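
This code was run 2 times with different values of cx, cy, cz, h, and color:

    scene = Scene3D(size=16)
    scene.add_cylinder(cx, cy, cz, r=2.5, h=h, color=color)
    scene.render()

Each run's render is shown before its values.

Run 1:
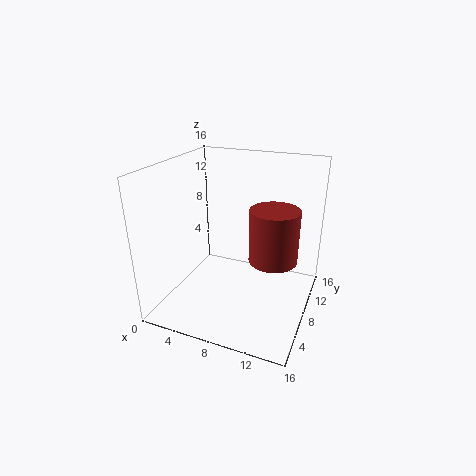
cx = 12.5, cy = 6.5, cz = 7, h = 5.5, color = 'brown'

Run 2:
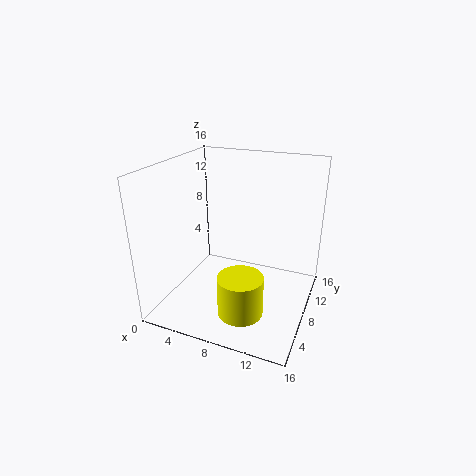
cx = 9.5, cy = 5, cz = 0.5, h = 4.5, color = 'yellow'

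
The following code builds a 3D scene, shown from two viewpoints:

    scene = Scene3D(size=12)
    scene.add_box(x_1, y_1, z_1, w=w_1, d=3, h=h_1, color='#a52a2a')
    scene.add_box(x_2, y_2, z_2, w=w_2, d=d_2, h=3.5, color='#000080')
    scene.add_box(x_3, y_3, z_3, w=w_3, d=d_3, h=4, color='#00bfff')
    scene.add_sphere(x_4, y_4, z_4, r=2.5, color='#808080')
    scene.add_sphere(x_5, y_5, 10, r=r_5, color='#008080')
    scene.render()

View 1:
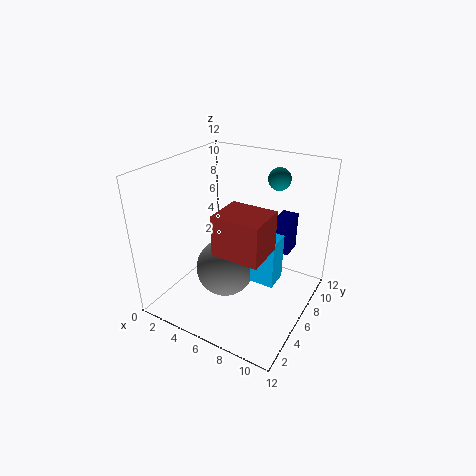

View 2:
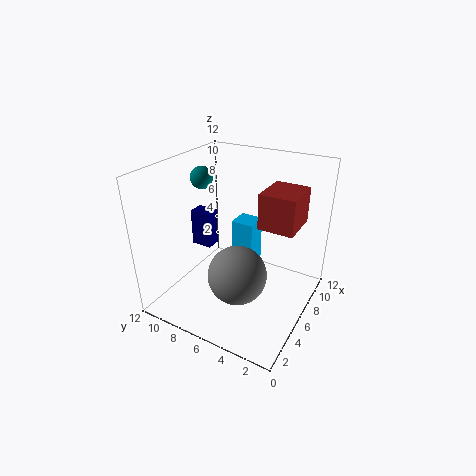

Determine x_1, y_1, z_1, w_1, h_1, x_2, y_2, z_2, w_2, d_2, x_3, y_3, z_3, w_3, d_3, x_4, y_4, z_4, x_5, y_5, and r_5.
x_1 = 6.5, y_1 = 1.5, z_1 = 7, w_1 = 3.5, h_1 = 3, x_2 = 7.5, y_2 = 10, z_2 = 3, w_2 = 1.5, d_2 = 2, x_3 = 7.5, y_3 = 5.5, z_3 = 2.5, w_3 = 2, d_3 = 2, x_4 = 5, y_4 = 5.5, z_4 = 3, x_5 = 7.5, y_5 = 10.5, r_5 = 1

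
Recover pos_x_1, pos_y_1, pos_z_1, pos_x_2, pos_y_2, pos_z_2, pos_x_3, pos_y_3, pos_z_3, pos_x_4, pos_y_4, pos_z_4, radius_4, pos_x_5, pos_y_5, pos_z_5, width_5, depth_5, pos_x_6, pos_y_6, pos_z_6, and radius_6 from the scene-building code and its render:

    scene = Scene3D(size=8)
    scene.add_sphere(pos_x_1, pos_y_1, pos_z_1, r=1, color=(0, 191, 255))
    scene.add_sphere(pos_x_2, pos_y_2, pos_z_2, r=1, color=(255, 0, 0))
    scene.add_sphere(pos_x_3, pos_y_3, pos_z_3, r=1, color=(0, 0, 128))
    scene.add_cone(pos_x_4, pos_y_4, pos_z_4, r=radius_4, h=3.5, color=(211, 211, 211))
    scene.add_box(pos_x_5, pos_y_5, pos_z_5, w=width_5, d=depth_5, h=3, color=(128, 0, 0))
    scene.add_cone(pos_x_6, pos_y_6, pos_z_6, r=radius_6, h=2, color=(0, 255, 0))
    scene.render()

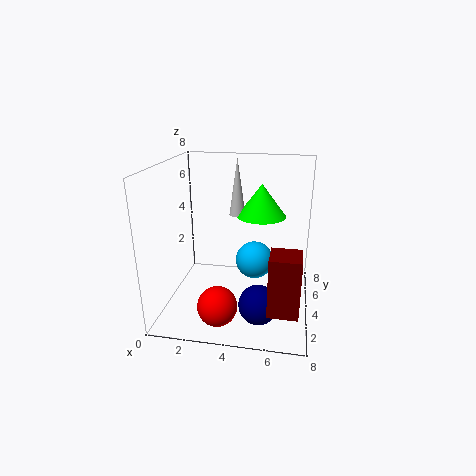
pos_x_1 = 5
pos_y_1 = 3.5
pos_z_1 = 3
pos_x_2 = 3.5
pos_y_2 = 1
pos_z_2 = 1.5
pos_x_3 = 5.5
pos_y_3 = 1.5
pos_z_3 = 1.5
pos_x_4 = 3.5
pos_y_4 = 6.5
pos_z_4 = 4.5
radius_4 = 0.5
pos_x_5 = 6
pos_y_5 = 0.5
pos_z_5 = 1.5
width_5 = 1.5
depth_5 = 1.5
pos_x_6 = 5
pos_y_6 = 6.5
pos_z_6 = 4.5
radius_6 = 1.5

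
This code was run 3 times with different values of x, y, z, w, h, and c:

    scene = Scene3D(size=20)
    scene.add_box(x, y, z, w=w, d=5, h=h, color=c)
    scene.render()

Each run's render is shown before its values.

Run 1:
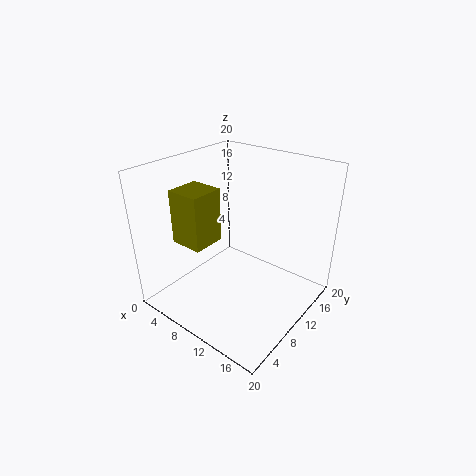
x = 1, y = 6, z = 8, w = 5, h = 8, c = 'olive'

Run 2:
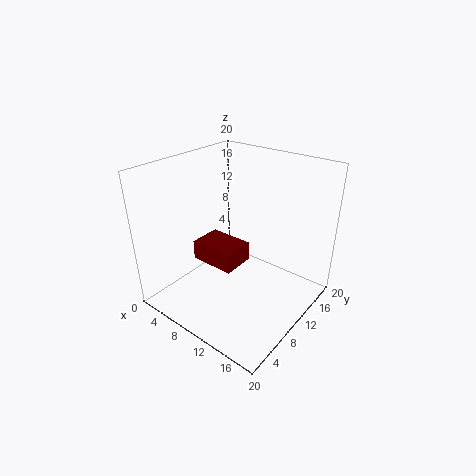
x = 2, y = 9, z = 4, w = 7, h = 3, c = 'maroon'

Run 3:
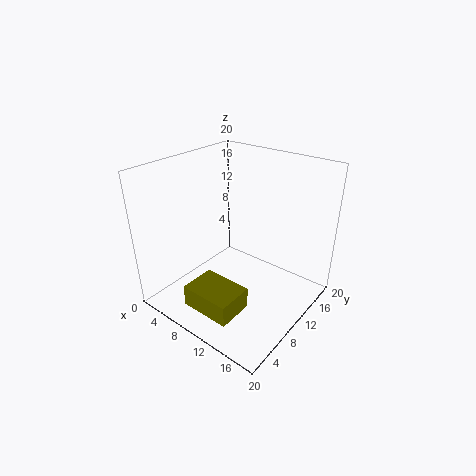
x = 7, y = 2, z = 2, w = 7, h = 3, c = 'olive'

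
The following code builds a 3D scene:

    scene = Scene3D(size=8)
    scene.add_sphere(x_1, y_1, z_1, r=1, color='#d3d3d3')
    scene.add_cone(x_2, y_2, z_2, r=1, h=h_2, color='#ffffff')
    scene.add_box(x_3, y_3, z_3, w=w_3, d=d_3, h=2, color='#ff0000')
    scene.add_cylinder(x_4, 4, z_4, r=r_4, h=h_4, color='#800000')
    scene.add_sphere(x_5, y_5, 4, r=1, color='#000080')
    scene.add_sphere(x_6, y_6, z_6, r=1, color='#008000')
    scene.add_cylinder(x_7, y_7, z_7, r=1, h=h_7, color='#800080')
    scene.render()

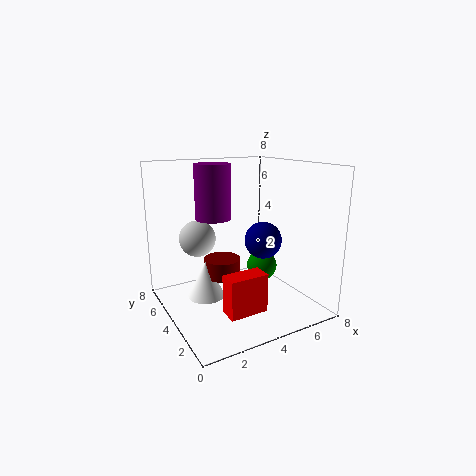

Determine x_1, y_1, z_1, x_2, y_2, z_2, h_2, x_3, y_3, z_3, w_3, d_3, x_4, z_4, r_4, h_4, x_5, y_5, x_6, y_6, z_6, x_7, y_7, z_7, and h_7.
x_1 = 2; y_1 = 5; z_1 = 4; x_2 = 2; y_2 = 4; z_2 = 1; h_2 = 2; x_3 = 2; y_3 = 1; z_3 = 1; w_3 = 2; d_3 = 1; x_4 = 3; z_4 = 2; r_4 = 1; h_4 = 1; x_5 = 5; y_5 = 3; x_6 = 7; y_6 = 6; z_6 = 1; x_7 = 3; y_7 = 5; z_7 = 5; h_7 = 3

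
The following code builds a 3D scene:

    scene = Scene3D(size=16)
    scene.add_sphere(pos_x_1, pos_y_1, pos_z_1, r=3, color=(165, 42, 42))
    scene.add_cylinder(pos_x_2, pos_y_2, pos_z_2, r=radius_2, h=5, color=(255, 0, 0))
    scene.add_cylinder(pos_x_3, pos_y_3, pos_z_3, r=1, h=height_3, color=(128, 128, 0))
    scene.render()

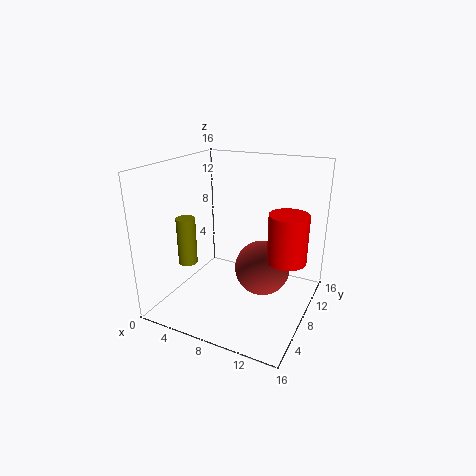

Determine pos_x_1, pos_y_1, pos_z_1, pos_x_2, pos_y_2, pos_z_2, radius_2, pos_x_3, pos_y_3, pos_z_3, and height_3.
pos_x_1 = 11, pos_y_1 = 8, pos_z_1 = 5, pos_x_2 = 14, pos_y_2 = 7, pos_z_2 = 7, radius_2 = 2, pos_x_3 = 4, pos_y_3 = 4, pos_z_3 = 6, height_3 = 5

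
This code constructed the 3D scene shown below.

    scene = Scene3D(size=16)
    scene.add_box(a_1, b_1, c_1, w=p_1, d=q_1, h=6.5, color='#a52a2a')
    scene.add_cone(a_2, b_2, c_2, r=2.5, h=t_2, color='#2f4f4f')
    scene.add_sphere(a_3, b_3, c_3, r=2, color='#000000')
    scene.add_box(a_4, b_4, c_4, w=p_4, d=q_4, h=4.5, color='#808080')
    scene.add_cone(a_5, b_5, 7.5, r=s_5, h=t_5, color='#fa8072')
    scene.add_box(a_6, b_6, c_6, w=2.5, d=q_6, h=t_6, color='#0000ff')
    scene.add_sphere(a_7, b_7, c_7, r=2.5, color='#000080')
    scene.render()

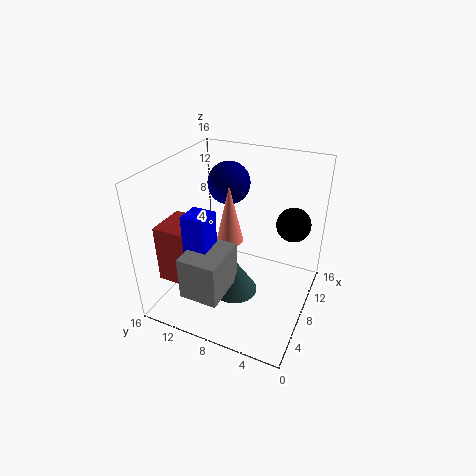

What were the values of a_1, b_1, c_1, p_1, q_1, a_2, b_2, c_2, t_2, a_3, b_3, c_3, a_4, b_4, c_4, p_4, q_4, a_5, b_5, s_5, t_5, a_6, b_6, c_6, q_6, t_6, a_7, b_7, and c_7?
a_1 = 3, b_1 = 10.5, c_1 = 3.5, p_1 = 4.5, q_1 = 5, a_2 = 6, b_2 = 7.5, c_2 = 2.5, t_2 = 4, a_3 = 12.5, b_3 = 3, c_3 = 8.5, a_4 = 0.5, b_4 = 7, c_4 = 4.5, p_4 = 5, q_4 = 4, a_5 = 8, b_5 = 9, s_5 = 1.5, t_5 = 6.5, a_6 = 2.5, b_6 = 9, c_6 = 7, q_6 = 2.5, t_6 = 5.5, a_7 = 12, b_7 = 11, c_7 = 12.5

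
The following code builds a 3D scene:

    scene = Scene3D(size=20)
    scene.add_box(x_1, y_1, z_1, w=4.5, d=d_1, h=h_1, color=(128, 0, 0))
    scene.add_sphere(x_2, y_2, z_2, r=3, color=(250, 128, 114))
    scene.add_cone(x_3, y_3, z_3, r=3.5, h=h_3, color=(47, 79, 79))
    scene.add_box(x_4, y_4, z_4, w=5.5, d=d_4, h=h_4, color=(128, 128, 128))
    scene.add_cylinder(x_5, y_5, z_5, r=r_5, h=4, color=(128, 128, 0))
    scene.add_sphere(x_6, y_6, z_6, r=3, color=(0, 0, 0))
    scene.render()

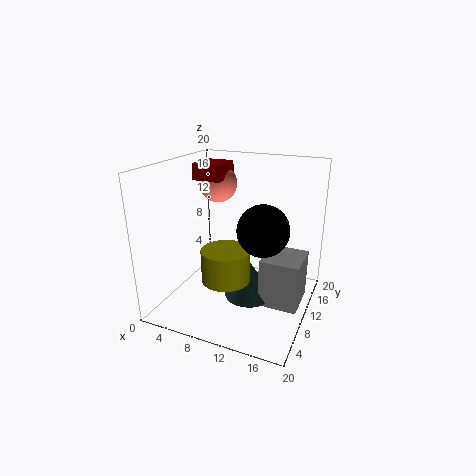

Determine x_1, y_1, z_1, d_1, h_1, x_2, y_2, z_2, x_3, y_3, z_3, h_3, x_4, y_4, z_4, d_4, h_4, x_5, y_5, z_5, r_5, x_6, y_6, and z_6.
x_1 = 1; y_1 = 13.5; z_1 = 16.5; d_1 = 5; h_1 = 2.5; x_2 = 3.5; y_2 = 17; z_2 = 15.5; x_3 = 11.5; y_3 = 10.5; z_3 = 1; h_3 = 5.5; x_4 = 13.5; y_4 = 9; z_4 = 0.5; d_4 = 6; h_4 = 7; x_5 = 11; y_5 = 4; z_5 = 7; r_5 = 3; x_6 = 15.5; y_6 = 4.5; z_6 = 14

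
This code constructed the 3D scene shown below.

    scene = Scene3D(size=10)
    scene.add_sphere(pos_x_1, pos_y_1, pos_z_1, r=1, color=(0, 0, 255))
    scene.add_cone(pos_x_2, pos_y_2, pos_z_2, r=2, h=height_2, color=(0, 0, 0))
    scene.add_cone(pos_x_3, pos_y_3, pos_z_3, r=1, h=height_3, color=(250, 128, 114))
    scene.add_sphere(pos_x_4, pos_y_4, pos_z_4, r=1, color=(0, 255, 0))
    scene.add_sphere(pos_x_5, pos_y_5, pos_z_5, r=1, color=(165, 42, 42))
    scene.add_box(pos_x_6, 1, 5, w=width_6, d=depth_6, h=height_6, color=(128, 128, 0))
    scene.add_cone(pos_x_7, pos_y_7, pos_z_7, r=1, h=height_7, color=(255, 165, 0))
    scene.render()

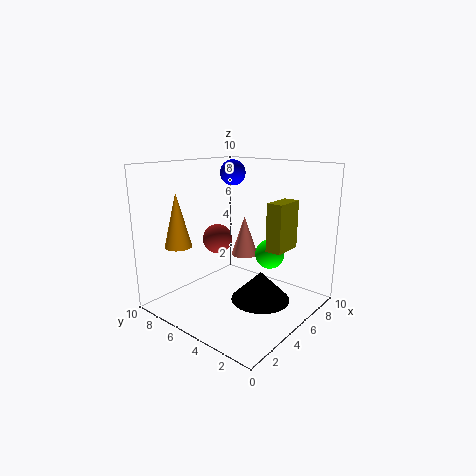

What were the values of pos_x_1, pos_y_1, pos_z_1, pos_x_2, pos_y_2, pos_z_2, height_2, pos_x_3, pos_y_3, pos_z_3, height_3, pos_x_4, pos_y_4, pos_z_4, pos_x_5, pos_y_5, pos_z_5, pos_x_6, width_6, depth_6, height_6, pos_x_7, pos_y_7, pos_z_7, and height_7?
pos_x_1 = 8; pos_y_1 = 8; pos_z_1 = 9; pos_x_2 = 5; pos_y_2 = 3; pos_z_2 = 1; height_2 = 2; pos_x_3 = 7; pos_y_3 = 6; pos_z_3 = 3; height_3 = 3; pos_x_4 = 6; pos_y_4 = 3; pos_z_4 = 4; pos_x_5 = 4; pos_y_5 = 6; pos_z_5 = 5; pos_x_6 = 4; width_6 = 2; depth_6 = 1; height_6 = 3; pos_x_7 = 3; pos_y_7 = 9; pos_z_7 = 4; height_7 = 4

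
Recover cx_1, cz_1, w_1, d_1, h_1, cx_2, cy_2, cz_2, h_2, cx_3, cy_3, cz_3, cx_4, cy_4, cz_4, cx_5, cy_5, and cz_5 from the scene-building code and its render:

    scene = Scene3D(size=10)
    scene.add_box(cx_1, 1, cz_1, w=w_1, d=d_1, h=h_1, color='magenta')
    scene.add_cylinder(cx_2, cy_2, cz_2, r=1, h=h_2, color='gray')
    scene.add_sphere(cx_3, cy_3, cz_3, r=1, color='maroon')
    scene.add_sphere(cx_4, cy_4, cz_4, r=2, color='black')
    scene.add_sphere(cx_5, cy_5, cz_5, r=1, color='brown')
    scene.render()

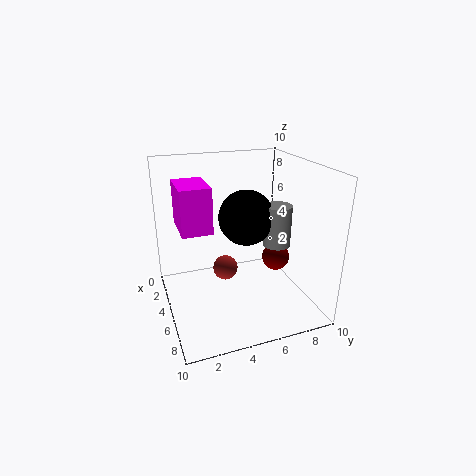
cx_1 = 3, cz_1 = 6, w_1 = 3, d_1 = 2, h_1 = 3, cx_2 = 5, cy_2 = 8, cz_2 = 4, h_2 = 3, cx_3 = 5, cy_3 = 8, cz_3 = 3, cx_4 = 4, cy_4 = 6, cz_4 = 6, cx_5 = 2, cy_5 = 5, cz_5 = 1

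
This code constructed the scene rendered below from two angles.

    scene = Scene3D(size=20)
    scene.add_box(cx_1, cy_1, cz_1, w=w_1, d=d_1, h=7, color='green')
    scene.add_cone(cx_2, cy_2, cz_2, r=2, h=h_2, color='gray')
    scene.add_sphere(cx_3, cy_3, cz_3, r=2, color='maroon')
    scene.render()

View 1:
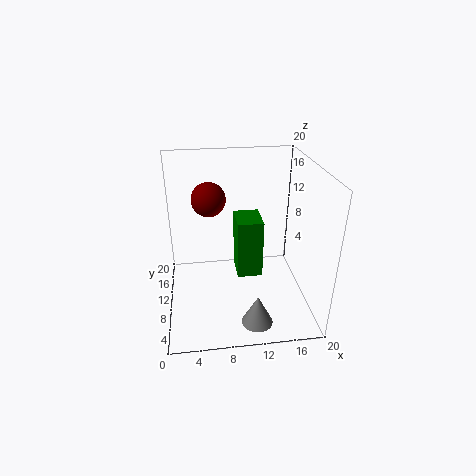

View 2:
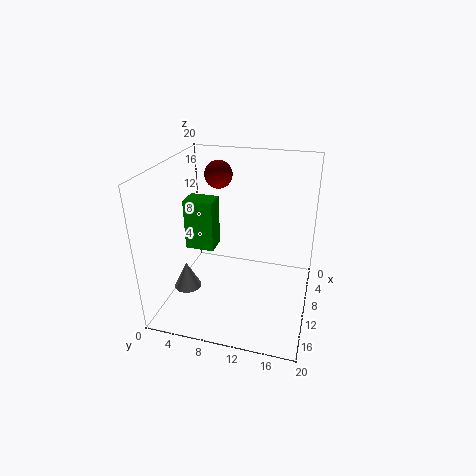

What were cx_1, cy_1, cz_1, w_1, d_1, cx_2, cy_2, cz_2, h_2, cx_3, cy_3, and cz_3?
cx_1 = 9; cy_1 = 3; cz_1 = 8.5; w_1 = 3; d_1 = 4; cx_2 = 11.5; cy_2 = 2.5; cz_2 = 1.5; h_2 = 4; cx_3 = 6; cy_3 = 6; cz_3 = 17.5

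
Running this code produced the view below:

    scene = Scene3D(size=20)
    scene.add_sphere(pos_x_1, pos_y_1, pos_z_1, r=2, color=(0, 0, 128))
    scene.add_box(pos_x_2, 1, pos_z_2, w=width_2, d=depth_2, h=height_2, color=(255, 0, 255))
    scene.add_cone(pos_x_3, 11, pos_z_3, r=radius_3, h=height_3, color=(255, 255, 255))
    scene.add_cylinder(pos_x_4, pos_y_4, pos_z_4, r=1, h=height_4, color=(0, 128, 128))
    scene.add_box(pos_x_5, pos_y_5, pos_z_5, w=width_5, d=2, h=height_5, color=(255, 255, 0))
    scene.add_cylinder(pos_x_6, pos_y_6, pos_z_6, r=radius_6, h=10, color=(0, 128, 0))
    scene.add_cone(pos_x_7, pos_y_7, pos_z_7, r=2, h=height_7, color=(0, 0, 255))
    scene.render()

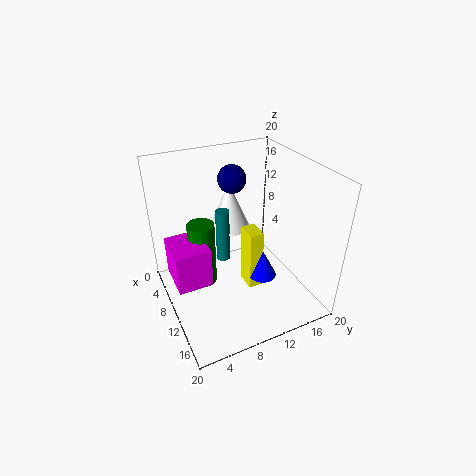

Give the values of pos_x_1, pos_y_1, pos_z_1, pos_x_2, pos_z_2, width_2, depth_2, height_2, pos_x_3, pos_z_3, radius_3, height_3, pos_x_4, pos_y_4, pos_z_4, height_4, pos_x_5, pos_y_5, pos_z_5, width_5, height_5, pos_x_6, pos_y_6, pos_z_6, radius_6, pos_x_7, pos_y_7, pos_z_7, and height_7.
pos_x_1 = 6
pos_y_1 = 11
pos_z_1 = 17
pos_x_2 = 4
pos_z_2 = 3
width_2 = 6
depth_2 = 5
height_2 = 6
pos_x_3 = 5
pos_z_3 = 9
radius_3 = 3
height_3 = 7
pos_x_4 = 7
pos_y_4 = 9
pos_z_4 = 5
height_4 = 8
pos_x_5 = 9
pos_y_5 = 11
pos_z_5 = 2
width_5 = 3
height_5 = 9
pos_x_6 = 6
pos_y_6 = 6
pos_z_6 = 1
radius_6 = 2
pos_x_7 = 12
pos_y_7 = 13
pos_z_7 = 4
height_7 = 4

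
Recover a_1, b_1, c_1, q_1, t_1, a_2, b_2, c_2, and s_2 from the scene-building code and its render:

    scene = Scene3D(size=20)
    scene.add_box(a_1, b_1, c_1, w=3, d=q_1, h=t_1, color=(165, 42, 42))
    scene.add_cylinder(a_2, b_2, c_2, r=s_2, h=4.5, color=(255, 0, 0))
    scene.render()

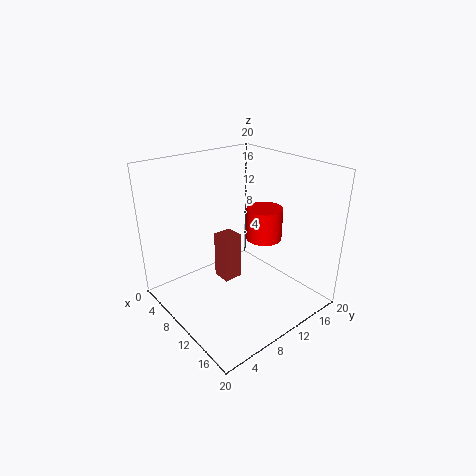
a_1 = 3.5
b_1 = 10.5
c_1 = 0.5
q_1 = 3
t_1 = 7.5
a_2 = 11.5
b_2 = 13.5
c_2 = 9.5
s_2 = 2.5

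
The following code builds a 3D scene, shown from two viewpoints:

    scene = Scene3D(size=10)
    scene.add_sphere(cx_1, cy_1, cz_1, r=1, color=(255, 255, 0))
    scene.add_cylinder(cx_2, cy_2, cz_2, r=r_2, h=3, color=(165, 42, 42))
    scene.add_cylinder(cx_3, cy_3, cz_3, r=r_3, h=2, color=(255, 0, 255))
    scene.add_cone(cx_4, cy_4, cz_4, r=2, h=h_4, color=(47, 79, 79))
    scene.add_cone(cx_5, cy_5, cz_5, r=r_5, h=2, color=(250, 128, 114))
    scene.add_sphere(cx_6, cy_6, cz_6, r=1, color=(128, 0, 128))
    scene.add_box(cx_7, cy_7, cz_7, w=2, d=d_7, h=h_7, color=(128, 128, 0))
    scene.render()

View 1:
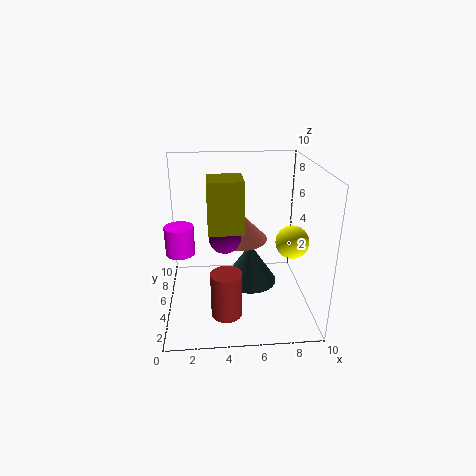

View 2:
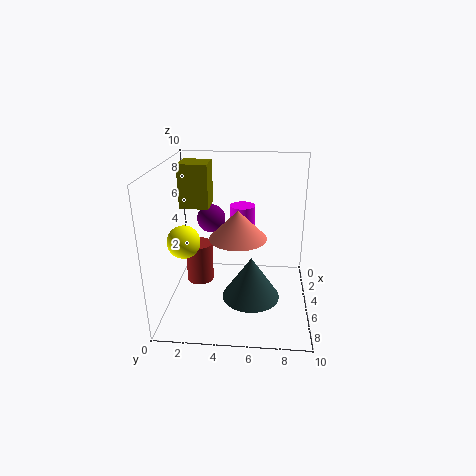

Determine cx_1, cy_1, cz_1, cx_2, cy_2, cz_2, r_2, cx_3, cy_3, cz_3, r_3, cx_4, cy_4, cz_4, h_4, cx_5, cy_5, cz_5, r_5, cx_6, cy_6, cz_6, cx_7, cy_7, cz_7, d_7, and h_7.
cx_1 = 8; cy_1 = 2; cz_1 = 6; cx_2 = 4; cy_2 = 2; cz_2 = 1; r_2 = 1; cx_3 = 1; cy_3 = 5; cz_3 = 4; r_3 = 1; cx_4 = 6; cy_4 = 6; cz_4 = 1; h_4 = 3; cx_5 = 5; cy_5 = 5; cz_5 = 5; r_5 = 2; cx_6 = 4; cy_6 = 3; cz_6 = 6; cx_7 = 3; cy_7 = 1; cz_7 = 7; d_7 = 2; h_7 = 3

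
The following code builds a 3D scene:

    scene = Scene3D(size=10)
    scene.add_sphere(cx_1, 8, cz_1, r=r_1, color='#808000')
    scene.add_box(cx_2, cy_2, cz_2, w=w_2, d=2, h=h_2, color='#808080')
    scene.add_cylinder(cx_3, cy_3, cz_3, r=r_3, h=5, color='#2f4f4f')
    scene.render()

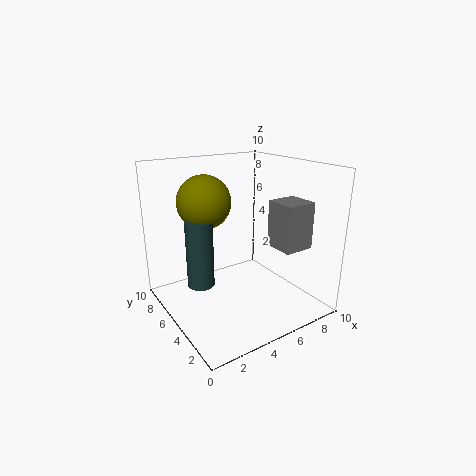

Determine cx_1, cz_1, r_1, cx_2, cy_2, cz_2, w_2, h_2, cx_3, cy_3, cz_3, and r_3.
cx_1 = 4, cz_1 = 7, r_1 = 2, cx_2 = 6, cy_2 = 1, cz_2 = 5, w_2 = 2, h_2 = 3, cx_3 = 3, cy_3 = 7, cz_3 = 1, r_3 = 1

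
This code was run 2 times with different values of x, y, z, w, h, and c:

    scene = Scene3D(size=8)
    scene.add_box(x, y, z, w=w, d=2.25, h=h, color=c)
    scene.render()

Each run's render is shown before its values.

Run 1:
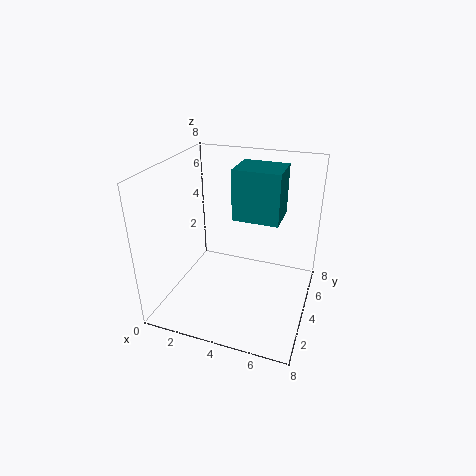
x = 3.25, y = 5, z = 4.5, w = 2.75, h = 3, c = 'teal'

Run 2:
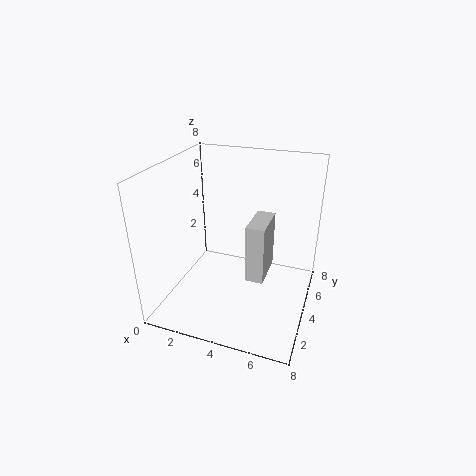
x = 4.75, y = 3, z = 2, w = 1, h = 3.25, c = 'lightgray'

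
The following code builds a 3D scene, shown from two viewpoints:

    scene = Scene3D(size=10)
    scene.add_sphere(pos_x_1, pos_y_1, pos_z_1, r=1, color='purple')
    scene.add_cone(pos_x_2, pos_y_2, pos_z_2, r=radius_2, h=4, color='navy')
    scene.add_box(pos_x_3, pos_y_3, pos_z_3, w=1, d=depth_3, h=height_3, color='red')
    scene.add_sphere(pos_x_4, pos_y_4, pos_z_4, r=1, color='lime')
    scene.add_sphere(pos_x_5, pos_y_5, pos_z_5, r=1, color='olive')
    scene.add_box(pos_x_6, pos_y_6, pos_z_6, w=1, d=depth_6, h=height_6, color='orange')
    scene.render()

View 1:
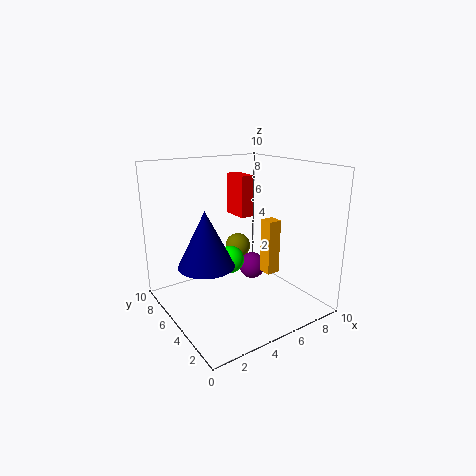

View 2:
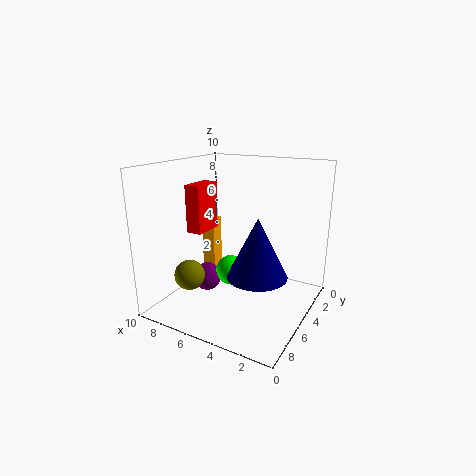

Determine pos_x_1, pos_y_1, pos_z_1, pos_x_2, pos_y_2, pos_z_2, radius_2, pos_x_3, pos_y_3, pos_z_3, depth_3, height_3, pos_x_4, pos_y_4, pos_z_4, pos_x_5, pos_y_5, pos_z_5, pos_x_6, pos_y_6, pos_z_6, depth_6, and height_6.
pos_x_1 = 7; pos_y_1 = 6; pos_z_1 = 2; pos_x_2 = 3; pos_y_2 = 6; pos_z_2 = 3; radius_2 = 2; pos_x_3 = 6; pos_y_3 = 6; pos_z_3 = 6; depth_3 = 2; height_3 = 3; pos_x_4 = 5; pos_y_4 = 6; pos_z_4 = 3; pos_x_5 = 7; pos_y_5 = 8; pos_z_5 = 3; pos_x_6 = 7; pos_y_6 = 4; pos_z_6 = 2; depth_6 = 1; height_6 = 4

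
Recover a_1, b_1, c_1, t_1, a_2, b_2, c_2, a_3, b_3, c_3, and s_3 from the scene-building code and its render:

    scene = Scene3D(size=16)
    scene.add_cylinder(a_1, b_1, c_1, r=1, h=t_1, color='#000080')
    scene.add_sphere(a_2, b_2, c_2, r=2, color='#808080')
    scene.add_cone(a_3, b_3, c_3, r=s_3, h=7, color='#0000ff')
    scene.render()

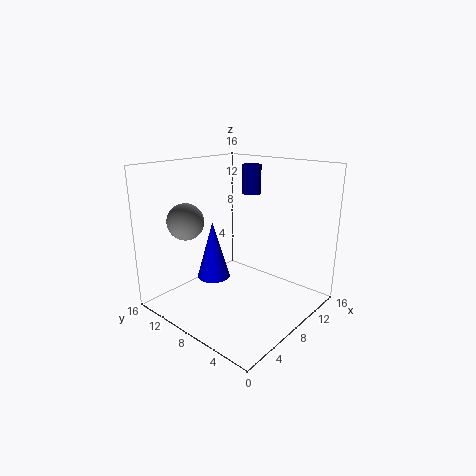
a_1 = 9, b_1 = 7, c_1 = 13, t_1 = 3, a_2 = 4, b_2 = 12, c_2 = 10, a_3 = 8, b_3 = 12, c_3 = 2, s_3 = 2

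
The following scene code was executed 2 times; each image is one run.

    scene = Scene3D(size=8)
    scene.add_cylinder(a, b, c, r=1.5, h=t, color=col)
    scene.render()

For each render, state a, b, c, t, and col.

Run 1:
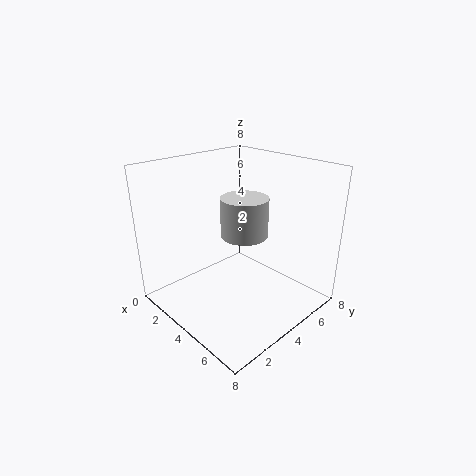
a = 2.5
b = 6
c = 3
t = 2.5
col = 'lightgray'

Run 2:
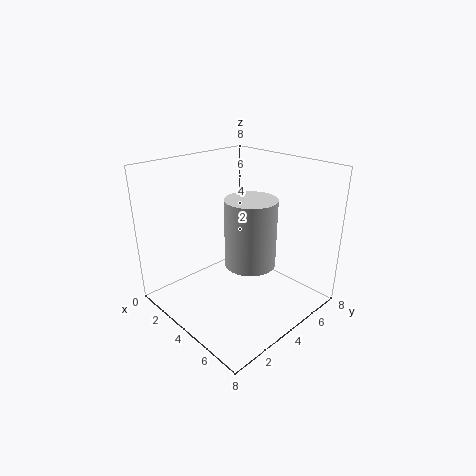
a = 4
b = 5
c = 2
t = 4
col = 'lightgray'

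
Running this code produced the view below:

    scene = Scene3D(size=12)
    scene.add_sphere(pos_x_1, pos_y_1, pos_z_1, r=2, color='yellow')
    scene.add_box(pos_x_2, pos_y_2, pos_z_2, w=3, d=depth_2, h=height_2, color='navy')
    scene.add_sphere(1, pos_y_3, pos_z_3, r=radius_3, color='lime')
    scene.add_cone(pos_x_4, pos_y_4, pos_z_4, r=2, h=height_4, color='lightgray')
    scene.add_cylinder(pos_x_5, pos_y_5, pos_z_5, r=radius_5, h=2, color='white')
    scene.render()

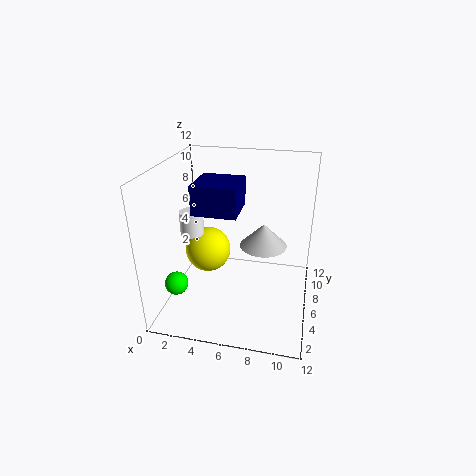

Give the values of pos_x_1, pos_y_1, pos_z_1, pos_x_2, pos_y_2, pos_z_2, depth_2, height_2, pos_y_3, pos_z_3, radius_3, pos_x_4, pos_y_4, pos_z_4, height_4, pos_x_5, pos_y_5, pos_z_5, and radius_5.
pos_x_1 = 3; pos_y_1 = 7; pos_z_1 = 4; pos_x_2 = 4; pos_y_2 = 1; pos_z_2 = 10; depth_2 = 3; height_2 = 2; pos_y_3 = 4; pos_z_3 = 2; radius_3 = 1; pos_x_4 = 8; pos_y_4 = 7; pos_z_4 = 5; height_4 = 2; pos_x_5 = 2; pos_y_5 = 6; pos_z_5 = 6; radius_5 = 1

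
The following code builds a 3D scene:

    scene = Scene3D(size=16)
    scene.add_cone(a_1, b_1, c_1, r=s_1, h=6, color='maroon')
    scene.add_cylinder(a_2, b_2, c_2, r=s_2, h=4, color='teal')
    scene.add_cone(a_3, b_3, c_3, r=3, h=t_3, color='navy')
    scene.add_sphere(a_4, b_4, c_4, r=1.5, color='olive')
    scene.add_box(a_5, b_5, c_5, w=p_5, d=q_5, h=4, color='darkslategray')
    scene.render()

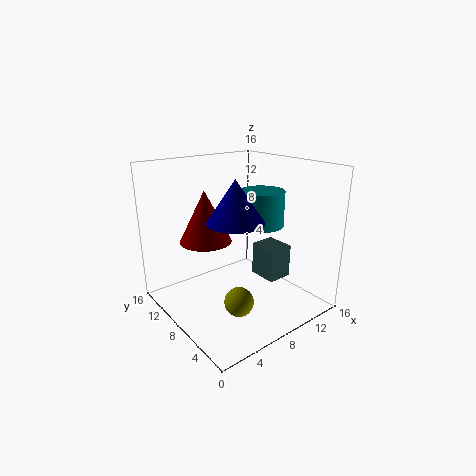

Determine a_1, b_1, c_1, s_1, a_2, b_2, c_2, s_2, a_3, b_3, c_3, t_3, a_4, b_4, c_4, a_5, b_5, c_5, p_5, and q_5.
a_1 = 6
b_1 = 11.5
c_1 = 7
s_1 = 3
a_2 = 11
b_2 = 7.5
c_2 = 9
s_2 = 2.5
a_3 = 6.5
b_3 = 6.5
c_3 = 10.5
t_3 = 4.5
a_4 = 5
b_4 = 4
c_4 = 3
a_5 = 11.5
b_5 = 6
c_5 = 2
p_5 = 3
q_5 = 3.5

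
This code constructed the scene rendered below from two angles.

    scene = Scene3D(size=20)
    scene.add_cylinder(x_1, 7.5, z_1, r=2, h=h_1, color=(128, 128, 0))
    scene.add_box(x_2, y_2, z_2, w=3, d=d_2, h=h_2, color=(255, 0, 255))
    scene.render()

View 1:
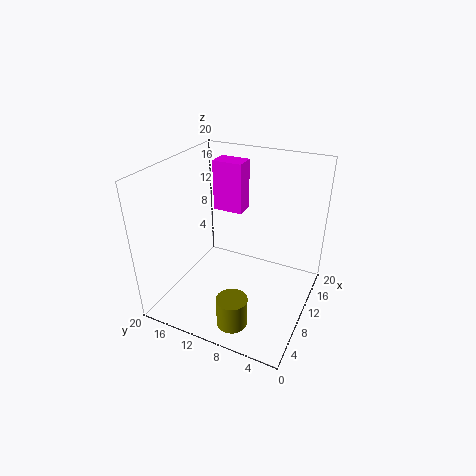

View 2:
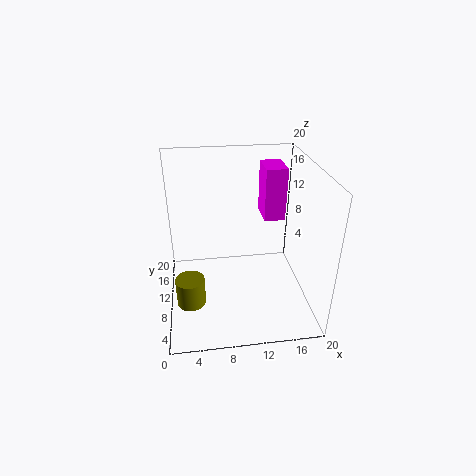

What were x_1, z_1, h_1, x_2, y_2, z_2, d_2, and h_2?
x_1 = 3
z_1 = 1.5
h_1 = 4
x_2 = 14
y_2 = 11.5
z_2 = 11.5
d_2 = 4.5
h_2 = 7.5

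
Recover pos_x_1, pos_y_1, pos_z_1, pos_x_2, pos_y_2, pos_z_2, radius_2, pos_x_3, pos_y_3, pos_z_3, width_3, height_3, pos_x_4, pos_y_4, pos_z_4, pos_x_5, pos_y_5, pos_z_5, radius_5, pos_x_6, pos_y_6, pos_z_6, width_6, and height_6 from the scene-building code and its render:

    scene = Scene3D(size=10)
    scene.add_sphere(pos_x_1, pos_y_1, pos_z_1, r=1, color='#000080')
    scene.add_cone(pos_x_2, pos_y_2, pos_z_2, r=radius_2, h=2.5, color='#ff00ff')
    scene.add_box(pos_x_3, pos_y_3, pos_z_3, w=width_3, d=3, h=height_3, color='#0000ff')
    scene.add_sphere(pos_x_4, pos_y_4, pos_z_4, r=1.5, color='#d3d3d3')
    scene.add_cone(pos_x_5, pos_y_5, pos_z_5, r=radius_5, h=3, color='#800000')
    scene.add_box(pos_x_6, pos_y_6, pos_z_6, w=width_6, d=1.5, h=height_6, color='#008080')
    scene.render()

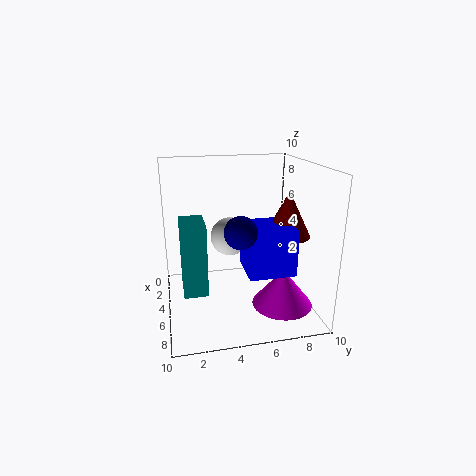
pos_x_1 = 8, pos_y_1 = 4.5, pos_z_1 = 6.5, pos_x_2 = 7.5, pos_y_2 = 7.5, pos_z_2 = 1, radius_2 = 2, pos_x_3 = 5.5, pos_y_3 = 5, pos_z_3 = 3.5, width_3 = 3, height_3 = 3, pos_x_4 = 2, pos_y_4 = 5, pos_z_4 = 4, pos_x_5 = 6.5, pos_y_5 = 8, pos_z_5 = 5.5, radius_5 = 1.5, pos_x_6 = 5.5, pos_y_6 = 1, pos_z_6 = 2.5, width_6 = 2.5, height_6 = 4.5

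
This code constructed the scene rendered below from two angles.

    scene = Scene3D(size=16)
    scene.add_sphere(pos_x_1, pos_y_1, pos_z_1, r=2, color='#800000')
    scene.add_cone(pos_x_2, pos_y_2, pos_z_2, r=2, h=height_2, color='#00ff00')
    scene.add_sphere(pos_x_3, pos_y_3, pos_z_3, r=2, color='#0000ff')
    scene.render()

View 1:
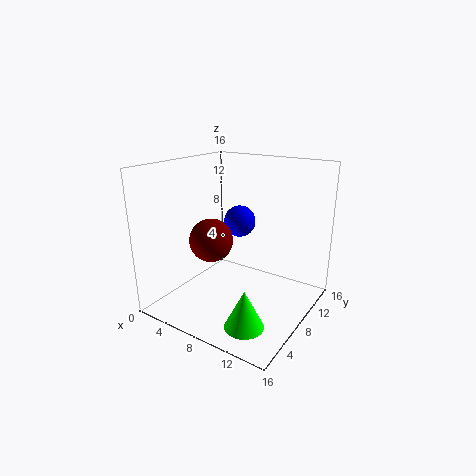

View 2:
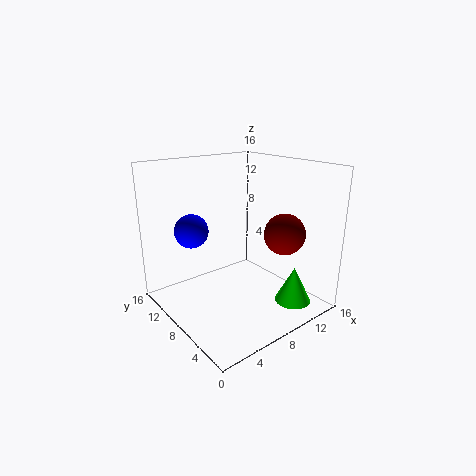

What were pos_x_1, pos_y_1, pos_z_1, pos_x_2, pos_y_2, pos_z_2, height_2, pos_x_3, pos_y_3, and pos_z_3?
pos_x_1 = 9, pos_y_1 = 2, pos_z_1 = 10, pos_x_2 = 12, pos_y_2 = 3, pos_z_2 = 1, height_2 = 4, pos_x_3 = 5, pos_y_3 = 13, pos_z_3 = 8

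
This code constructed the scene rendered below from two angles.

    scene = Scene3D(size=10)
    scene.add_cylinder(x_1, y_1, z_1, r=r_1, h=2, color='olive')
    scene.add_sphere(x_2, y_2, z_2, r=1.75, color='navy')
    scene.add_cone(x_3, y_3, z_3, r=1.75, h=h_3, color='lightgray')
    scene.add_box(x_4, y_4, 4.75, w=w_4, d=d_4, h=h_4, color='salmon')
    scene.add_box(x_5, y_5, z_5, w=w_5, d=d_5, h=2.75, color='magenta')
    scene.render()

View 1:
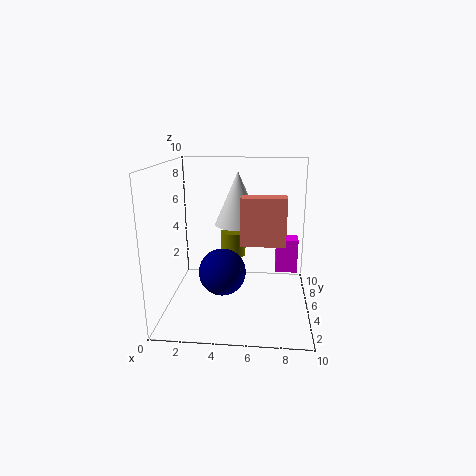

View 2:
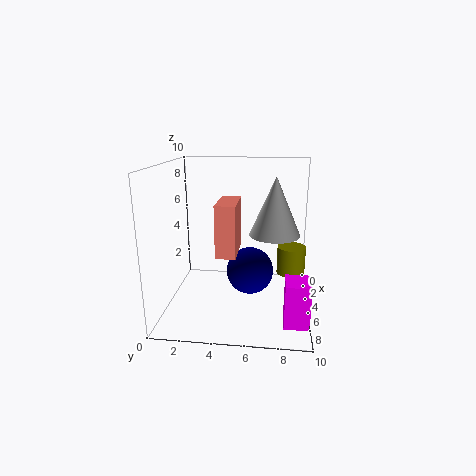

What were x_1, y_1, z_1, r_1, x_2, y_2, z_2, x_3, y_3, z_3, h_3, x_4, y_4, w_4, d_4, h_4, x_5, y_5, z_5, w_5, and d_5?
x_1 = 4.25, y_1 = 8.75, z_1 = 2.25, r_1 = 1, x_2 = 3.75, y_2 = 5.75, z_2 = 2, x_3 = 4.75, y_3 = 7.5, z_3 = 5.25, h_3 = 4, x_4 = 5.25, y_4 = 4, w_4 = 3, d_4 = 1.25, h_4 = 3.25, x_5 = 7.75, y_5 = 8.25, z_5 = 1, w_5 = 1.75, d_5 = 1.5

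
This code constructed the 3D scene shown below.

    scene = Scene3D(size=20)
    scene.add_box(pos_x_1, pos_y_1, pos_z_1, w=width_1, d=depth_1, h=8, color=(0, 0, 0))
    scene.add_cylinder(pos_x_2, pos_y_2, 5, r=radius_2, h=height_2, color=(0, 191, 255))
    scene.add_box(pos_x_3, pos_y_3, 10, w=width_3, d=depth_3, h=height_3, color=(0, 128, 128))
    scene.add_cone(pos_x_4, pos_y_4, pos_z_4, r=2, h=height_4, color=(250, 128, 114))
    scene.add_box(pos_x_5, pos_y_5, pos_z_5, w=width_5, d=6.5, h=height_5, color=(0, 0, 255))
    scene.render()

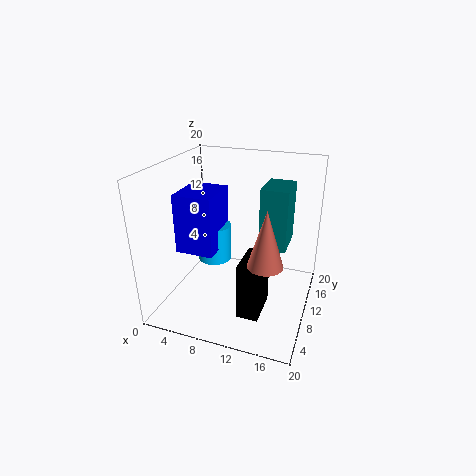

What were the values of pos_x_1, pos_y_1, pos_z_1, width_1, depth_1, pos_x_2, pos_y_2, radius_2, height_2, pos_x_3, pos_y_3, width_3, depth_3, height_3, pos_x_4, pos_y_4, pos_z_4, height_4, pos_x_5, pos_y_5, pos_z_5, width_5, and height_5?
pos_x_1 = 11.5; pos_y_1 = 5; pos_z_1 = 0.5; width_1 = 3; depth_1 = 5.5; pos_x_2 = 5.5; pos_y_2 = 12; radius_2 = 2.5; height_2 = 5.5; pos_x_3 = 13.5; pos_y_3 = 8; width_3 = 3.5; depth_3 = 5; height_3 = 8; pos_x_4 = 16; pos_y_4 = 2; pos_z_4 = 11.5; height_4 = 6.5; pos_x_5 = 1.5; pos_y_5 = 7.5; pos_z_5 = 7.5; width_5 = 5.5; height_5 = 8.5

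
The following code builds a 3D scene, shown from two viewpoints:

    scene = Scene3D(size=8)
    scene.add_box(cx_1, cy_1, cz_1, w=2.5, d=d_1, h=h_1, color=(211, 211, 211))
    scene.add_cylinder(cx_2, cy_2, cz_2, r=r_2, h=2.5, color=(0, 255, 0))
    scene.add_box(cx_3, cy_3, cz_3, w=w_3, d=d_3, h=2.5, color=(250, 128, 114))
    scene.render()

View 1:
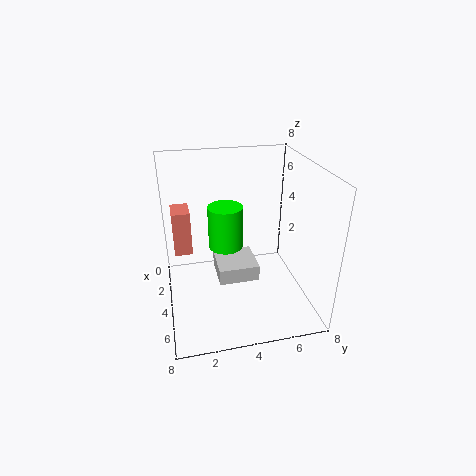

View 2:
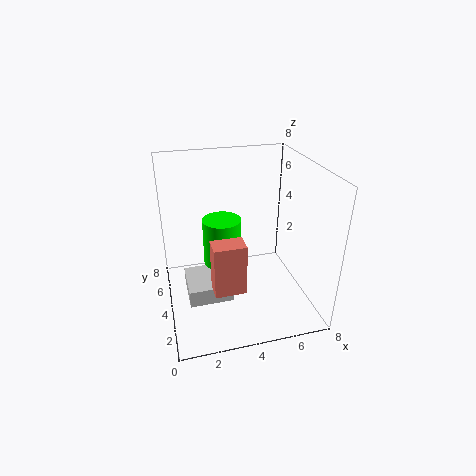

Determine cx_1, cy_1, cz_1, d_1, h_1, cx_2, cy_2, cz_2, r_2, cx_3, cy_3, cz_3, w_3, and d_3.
cx_1 = 1, cy_1 = 3, cz_1 = 0.5, d_1 = 2.5, h_1 = 1, cx_2 = 3, cy_2 = 3.5, cz_2 = 3, r_2 = 1, cx_3 = 2, cy_3 = 0.5, cz_3 = 3, w_3 = 1.5, d_3 = 1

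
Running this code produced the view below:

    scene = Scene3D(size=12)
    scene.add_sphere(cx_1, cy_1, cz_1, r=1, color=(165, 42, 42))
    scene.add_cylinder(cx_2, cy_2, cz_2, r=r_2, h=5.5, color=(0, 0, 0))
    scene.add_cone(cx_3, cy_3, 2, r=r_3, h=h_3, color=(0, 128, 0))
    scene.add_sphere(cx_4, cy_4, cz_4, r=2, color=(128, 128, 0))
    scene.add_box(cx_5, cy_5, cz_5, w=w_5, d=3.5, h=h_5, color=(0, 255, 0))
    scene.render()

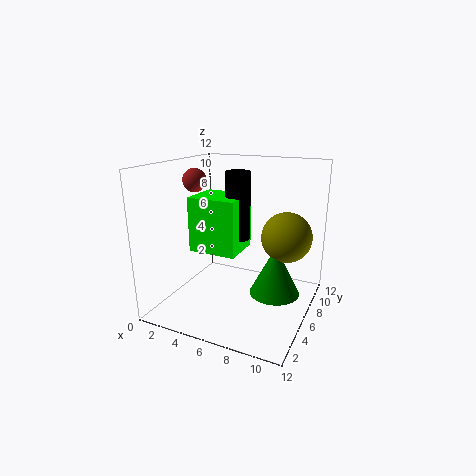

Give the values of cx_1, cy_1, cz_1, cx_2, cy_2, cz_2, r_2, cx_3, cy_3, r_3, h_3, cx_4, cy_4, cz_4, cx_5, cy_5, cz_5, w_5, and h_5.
cx_1 = 2
cy_1 = 6
cz_1 = 10.5
cx_2 = 6
cy_2 = 6
cz_2 = 6
r_2 = 1
cx_3 = 9.5
cy_3 = 5.5
r_3 = 2
h_3 = 4
cx_4 = 10
cy_4 = 6.5
cz_4 = 6.5
cx_5 = 2.5
cy_5 = 4
cz_5 = 5
w_5 = 4
h_5 = 4.5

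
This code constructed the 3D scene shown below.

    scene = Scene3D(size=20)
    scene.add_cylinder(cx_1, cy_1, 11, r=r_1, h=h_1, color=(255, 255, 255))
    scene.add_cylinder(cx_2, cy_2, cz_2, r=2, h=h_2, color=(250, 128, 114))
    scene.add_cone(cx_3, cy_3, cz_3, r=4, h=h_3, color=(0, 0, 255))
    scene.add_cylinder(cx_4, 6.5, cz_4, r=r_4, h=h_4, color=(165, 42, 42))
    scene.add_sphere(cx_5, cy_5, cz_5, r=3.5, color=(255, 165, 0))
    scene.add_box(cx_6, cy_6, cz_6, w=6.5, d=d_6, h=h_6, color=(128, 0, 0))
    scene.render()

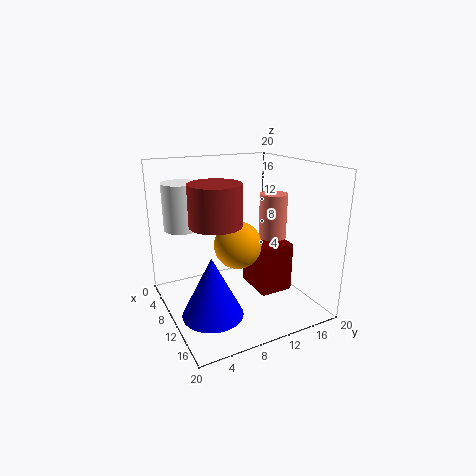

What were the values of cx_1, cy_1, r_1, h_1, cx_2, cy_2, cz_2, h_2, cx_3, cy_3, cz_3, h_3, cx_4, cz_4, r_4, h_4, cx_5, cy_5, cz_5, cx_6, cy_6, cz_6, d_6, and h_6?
cx_1 = 5.5; cy_1 = 3.5; r_1 = 2.5; h_1 = 6.5; cx_2 = 9.5; cy_2 = 16; cz_2 = 9; h_2 = 6.5; cx_3 = 13.5; cy_3 = 4.5; cz_3 = 1.5; h_3 = 8; cx_4 = 10.5; cz_4 = 12.5; r_4 = 3.5; h_4 = 5.5; cx_5 = 8; cy_5 = 11; cz_5 = 8; cx_6 = 5; cy_6 = 13.5; cz_6 = 0.5; d_6 = 5; h_6 = 7.5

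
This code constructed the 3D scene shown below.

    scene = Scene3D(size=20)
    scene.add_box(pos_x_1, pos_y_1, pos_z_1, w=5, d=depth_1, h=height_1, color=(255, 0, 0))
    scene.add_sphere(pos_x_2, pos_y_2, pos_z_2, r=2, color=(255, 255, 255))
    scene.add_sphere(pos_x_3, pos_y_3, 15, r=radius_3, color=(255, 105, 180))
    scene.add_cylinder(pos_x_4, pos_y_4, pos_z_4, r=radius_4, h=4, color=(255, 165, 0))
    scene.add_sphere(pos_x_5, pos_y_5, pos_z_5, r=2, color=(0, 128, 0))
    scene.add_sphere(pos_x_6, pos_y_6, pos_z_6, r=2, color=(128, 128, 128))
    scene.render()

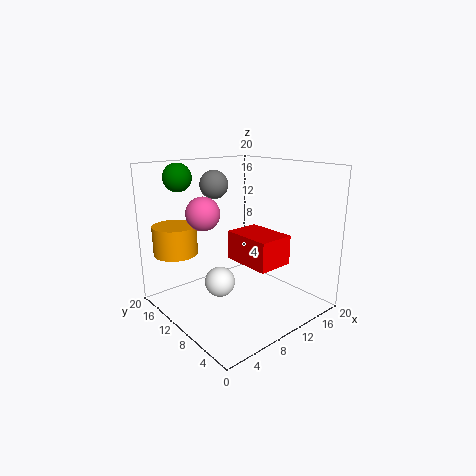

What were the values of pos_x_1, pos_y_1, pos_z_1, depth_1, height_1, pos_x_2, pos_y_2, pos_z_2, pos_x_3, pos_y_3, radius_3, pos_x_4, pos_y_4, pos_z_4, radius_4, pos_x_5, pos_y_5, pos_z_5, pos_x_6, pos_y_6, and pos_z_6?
pos_x_1 = 9
pos_y_1 = 4
pos_z_1 = 7
depth_1 = 7
height_1 = 4
pos_x_2 = 6
pos_y_2 = 9
pos_z_2 = 5
pos_x_3 = 3
pos_y_3 = 8
radius_3 = 2
pos_x_4 = 3
pos_y_4 = 15
pos_z_4 = 8
radius_4 = 3
pos_x_5 = 5
pos_y_5 = 17
pos_z_5 = 18
pos_x_6 = 9
pos_y_6 = 14
pos_z_6 = 17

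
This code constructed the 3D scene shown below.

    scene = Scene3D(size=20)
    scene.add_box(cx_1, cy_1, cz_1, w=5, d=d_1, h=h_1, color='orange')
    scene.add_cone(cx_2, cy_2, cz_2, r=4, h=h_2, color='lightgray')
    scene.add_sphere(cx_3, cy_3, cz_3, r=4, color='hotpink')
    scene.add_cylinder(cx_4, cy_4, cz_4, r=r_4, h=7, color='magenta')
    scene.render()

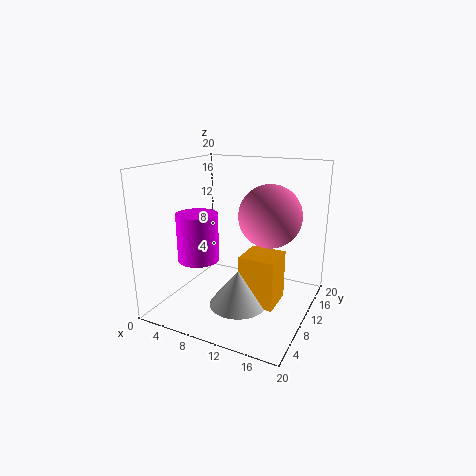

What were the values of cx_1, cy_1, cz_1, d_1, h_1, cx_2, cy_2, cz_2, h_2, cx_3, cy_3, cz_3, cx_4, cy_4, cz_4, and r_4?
cx_1 = 11, cy_1 = 8, cz_1 = 1, d_1 = 5, h_1 = 7, cx_2 = 11, cy_2 = 8, cz_2 = 1, h_2 = 5, cx_3 = 15, cy_3 = 9, cz_3 = 14, cx_4 = 4, cy_4 = 9, cz_4 = 6, r_4 = 3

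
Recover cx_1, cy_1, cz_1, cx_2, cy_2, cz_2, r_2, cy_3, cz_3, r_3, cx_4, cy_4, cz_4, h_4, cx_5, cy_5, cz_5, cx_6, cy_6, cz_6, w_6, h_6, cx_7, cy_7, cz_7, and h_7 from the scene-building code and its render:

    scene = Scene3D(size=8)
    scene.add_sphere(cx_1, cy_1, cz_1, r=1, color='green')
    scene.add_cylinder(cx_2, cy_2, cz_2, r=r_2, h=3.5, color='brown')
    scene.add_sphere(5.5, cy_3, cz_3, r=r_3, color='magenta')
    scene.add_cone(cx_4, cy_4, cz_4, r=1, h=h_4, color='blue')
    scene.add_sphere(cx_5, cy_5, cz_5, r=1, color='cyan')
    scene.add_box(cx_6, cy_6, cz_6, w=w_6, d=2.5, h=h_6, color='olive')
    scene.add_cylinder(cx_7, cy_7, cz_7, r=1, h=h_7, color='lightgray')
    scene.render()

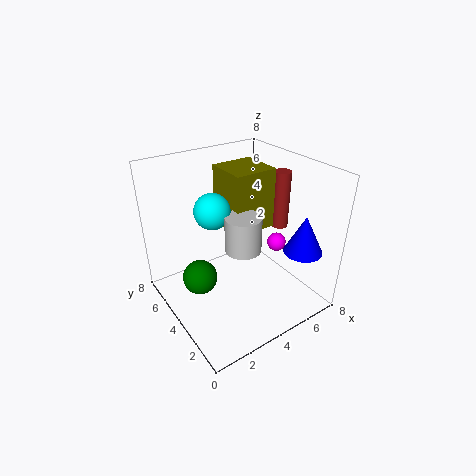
cx_1 = 2, cy_1 = 5, cz_1 = 1.5, cx_2 = 7.5, cy_2 = 4.5, cz_2 = 3.5, r_2 = 0.5, cy_3 = 2.5, cz_3 = 4, r_3 = 0.5, cx_4 = 6, cy_4 = 1, cz_4 = 4, h_4 = 2, cx_5 = 3, cy_5 = 5, cz_5 = 5.5, cx_6 = 4, cy_6 = 4, cz_6 = 4, w_6 = 2.5, h_6 = 3.5, cx_7 = 4, cy_7 = 3.5, cz_7 = 3.5, h_7 = 2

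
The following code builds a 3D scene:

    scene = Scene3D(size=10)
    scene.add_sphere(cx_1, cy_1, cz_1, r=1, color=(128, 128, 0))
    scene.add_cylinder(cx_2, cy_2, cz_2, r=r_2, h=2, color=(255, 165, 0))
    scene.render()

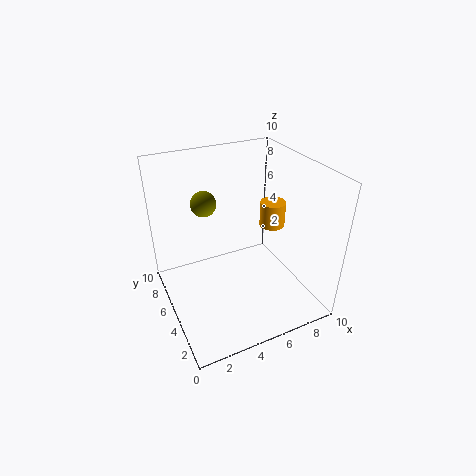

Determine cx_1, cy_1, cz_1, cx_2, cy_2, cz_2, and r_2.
cx_1 = 4, cy_1 = 9, cz_1 = 6, cx_2 = 9, cy_2 = 7, cz_2 = 4, r_2 = 1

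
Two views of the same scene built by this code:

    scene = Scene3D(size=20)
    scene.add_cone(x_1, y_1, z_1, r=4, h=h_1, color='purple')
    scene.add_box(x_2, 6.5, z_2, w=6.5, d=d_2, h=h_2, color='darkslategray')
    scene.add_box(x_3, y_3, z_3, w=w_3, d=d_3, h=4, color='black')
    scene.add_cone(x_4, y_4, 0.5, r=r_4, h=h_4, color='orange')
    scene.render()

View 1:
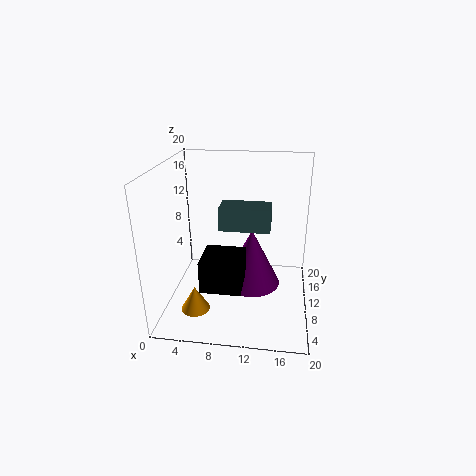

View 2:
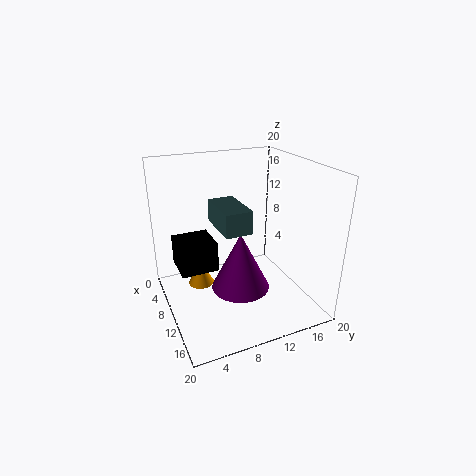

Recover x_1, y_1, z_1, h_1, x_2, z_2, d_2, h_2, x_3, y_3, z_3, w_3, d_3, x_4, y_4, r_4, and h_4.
x_1 = 12
y_1 = 9.5
z_1 = 3.5
h_1 = 8
x_2 = 8
z_2 = 12.5
d_2 = 3.5
h_2 = 3
x_3 = 6.5
y_3 = 1.5
z_3 = 6.5
w_3 = 5
d_3 = 5
x_4 = 4.5
y_4 = 6
r_4 = 2
h_4 = 3.5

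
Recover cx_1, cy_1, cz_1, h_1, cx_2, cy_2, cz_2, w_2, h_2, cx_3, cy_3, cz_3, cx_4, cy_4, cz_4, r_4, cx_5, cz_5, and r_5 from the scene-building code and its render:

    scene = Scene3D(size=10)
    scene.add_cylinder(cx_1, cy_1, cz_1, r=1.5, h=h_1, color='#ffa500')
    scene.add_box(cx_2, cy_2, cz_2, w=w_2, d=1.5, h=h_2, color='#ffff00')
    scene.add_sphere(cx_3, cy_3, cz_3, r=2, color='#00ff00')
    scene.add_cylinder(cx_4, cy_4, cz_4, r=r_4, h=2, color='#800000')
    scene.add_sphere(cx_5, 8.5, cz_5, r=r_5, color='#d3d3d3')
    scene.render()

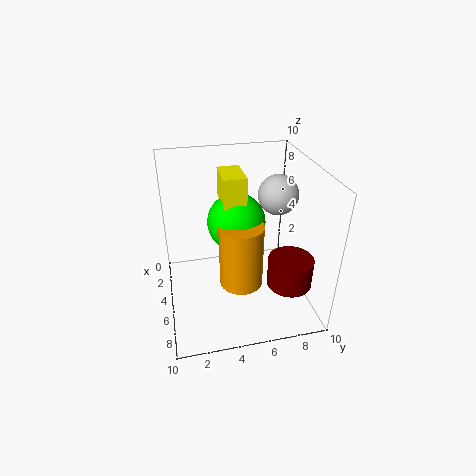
cx_1 = 6; cy_1 = 5; cz_1 = 2; h_1 = 4.5; cx_2 = 3; cy_2 = 4; cz_2 = 7.5; w_2 = 2.5; h_2 = 2; cx_3 = 4.5; cy_3 = 5; cz_3 = 6; cx_4 = 7.5; cy_4 = 8; cz_4 = 2.5; r_4 = 1.5; cx_5 = 3; cz_5 = 7; r_5 = 1.5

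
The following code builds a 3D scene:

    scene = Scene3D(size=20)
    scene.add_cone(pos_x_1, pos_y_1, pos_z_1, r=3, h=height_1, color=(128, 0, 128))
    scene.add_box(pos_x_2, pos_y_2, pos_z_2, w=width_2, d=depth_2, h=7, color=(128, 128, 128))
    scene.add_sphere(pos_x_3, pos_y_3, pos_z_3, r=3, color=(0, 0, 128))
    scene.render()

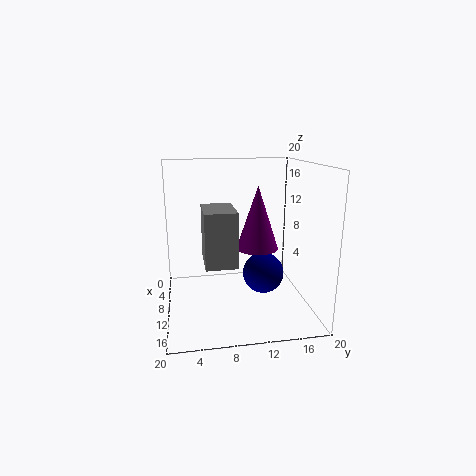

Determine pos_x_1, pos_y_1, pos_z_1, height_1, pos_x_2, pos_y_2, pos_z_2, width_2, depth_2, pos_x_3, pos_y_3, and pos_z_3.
pos_x_1 = 9; pos_y_1 = 13; pos_z_1 = 8; height_1 = 9; pos_x_2 = 10; pos_y_2 = 5; pos_z_2 = 8; width_2 = 6; depth_2 = 4; pos_x_3 = 9; pos_y_3 = 14; pos_z_3 = 4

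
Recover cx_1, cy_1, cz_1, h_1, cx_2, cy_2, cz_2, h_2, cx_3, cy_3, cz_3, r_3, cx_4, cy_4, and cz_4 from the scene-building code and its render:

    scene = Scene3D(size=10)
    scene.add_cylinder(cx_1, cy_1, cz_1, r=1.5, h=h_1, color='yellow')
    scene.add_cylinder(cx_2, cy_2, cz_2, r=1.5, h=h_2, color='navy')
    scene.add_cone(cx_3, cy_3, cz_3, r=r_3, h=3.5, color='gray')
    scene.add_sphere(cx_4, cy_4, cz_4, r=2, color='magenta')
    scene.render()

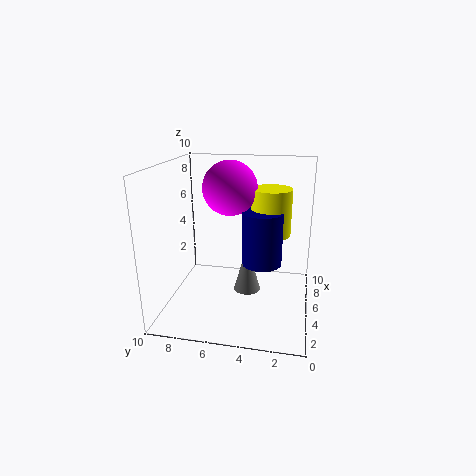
cx_1 = 7.5, cy_1 = 3, cz_1 = 4.5, h_1 = 3.5, cx_2 = 6.5, cy_2 = 3.5, cz_2 = 2.5, h_2 = 4, cx_3 = 6, cy_3 = 4.5, cz_3 = 0.5, r_3 = 1, cx_4 = 7, cy_4 = 6, cz_4 = 8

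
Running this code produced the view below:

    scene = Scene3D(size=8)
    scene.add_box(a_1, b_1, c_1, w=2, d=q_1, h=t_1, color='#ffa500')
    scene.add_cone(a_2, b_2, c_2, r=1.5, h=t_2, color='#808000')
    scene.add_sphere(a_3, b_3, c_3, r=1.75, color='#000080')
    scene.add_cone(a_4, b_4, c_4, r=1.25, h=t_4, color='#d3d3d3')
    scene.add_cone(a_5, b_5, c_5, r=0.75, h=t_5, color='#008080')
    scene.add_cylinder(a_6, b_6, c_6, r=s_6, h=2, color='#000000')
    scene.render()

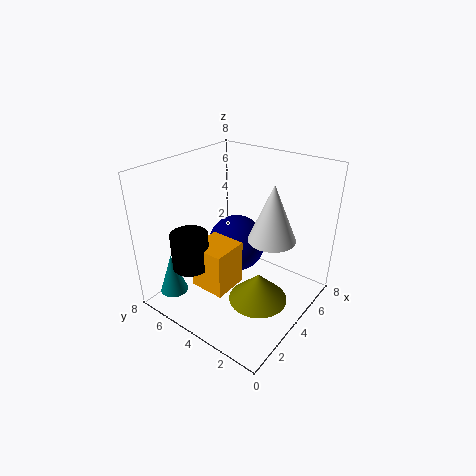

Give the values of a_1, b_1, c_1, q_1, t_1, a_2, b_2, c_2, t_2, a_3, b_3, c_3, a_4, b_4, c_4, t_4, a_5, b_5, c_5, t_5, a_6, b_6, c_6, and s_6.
a_1 = 1.75, b_1 = 3.5, c_1 = 1.5, q_1 = 2, t_1 = 2.5, a_2 = 2.75, b_2 = 1.75, c_2 = 1.75, t_2 = 1.5, a_3 = 5.5, b_3 = 5.25, c_3 = 2.5, a_4 = 4.25, b_4 = 2, c_4 = 4.5, t_4 = 3, a_5 = 1, b_5 = 6.25, c_5 = 1.25, t_5 = 2.25, a_6 = 1.75, b_6 = 5.5, c_6 = 2.75, s_6 = 1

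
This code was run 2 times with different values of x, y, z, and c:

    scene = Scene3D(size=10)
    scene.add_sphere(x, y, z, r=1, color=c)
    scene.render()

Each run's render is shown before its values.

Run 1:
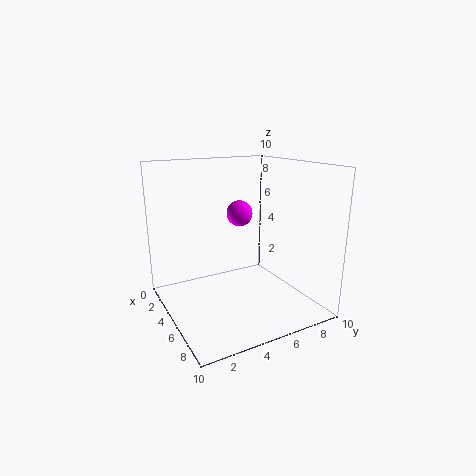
x = 2.5; y = 6.5; z = 6; c = 'magenta'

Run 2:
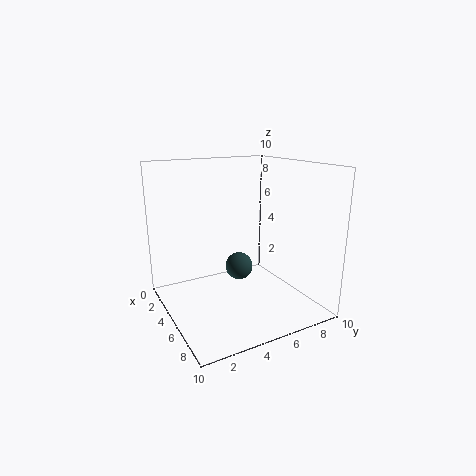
x = 4.25; y = 5.5; z = 2.5; c = 'darkslategray'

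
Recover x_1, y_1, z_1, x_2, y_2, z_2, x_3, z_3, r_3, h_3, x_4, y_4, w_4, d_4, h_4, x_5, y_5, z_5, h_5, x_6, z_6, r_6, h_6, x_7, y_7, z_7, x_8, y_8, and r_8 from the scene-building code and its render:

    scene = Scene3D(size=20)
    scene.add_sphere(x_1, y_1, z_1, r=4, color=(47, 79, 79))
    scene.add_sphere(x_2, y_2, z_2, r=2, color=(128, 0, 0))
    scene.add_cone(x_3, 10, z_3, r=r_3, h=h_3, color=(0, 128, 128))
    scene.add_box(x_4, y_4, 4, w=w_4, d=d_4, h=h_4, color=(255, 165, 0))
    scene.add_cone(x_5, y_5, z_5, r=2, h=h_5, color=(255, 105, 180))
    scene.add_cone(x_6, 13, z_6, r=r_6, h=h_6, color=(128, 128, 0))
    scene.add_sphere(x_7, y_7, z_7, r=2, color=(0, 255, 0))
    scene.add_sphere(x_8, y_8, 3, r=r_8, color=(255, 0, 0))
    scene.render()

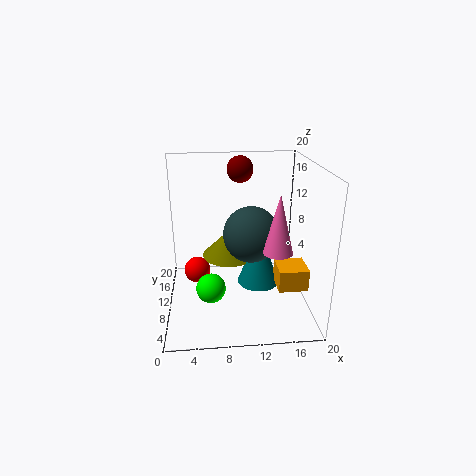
x_1 = 12; y_1 = 11; z_1 = 10; x_2 = 11; y_2 = 17; z_2 = 18; x_3 = 13; z_3 = 3; r_3 = 3; h_3 = 8; x_4 = 15; y_4 = 5; w_4 = 4; d_4 = 4; h_4 = 3; x_5 = 15; y_5 = 7; z_5 = 9; h_5 = 8; x_6 = 9; z_6 = 6; r_6 = 4; h_6 = 4; x_7 = 6; y_7 = 7; z_7 = 4; x_8 = 4; y_8 = 14; r_8 = 2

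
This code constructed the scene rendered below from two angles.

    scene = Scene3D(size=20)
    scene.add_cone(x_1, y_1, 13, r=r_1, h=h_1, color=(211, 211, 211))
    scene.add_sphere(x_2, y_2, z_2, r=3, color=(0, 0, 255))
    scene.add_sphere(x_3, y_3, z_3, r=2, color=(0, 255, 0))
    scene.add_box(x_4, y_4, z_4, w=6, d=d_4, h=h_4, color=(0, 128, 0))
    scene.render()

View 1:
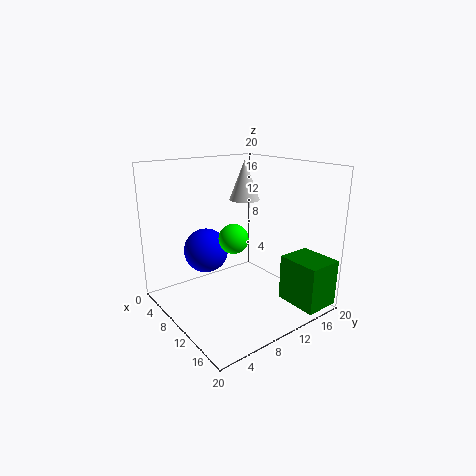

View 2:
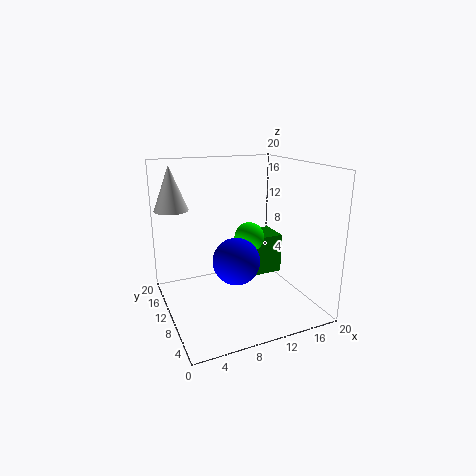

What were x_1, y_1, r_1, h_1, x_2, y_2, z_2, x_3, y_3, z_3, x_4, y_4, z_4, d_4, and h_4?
x_1 = 2.5; y_1 = 17; r_1 = 2.5; h_1 = 6.5; x_2 = 8; y_2 = 6; z_2 = 8.5; x_3 = 11; y_3 = 8.5; z_3 = 10.5; x_4 = 14; y_4 = 14.5; z_4 = 1; d_4 = 5; h_4 = 6.5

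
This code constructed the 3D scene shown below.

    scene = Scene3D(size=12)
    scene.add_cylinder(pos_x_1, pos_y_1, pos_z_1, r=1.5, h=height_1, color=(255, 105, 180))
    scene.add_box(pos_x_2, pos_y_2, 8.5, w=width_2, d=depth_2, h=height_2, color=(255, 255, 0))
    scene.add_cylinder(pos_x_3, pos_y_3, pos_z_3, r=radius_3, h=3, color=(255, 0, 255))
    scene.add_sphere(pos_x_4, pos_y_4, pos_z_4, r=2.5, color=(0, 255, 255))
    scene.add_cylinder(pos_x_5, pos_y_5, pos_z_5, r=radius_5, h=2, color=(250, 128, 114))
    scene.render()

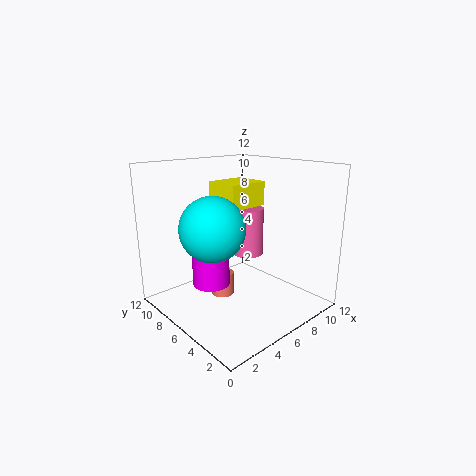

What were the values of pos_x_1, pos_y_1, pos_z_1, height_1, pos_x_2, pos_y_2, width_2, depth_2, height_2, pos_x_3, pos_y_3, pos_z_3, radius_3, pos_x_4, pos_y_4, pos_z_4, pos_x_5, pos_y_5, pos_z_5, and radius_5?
pos_x_1 = 9.5, pos_y_1 = 8.5, pos_z_1 = 3, height_1 = 4.5, pos_x_2 = 5, pos_y_2 = 5.5, width_2 = 3.5, depth_2 = 3, height_2 = 2, pos_x_3 = 3.5, pos_y_3 = 6.5, pos_z_3 = 2.5, radius_3 = 1.5, pos_x_4 = 3, pos_y_4 = 5.5, pos_z_4 = 7.5, pos_x_5 = 5.5, pos_y_5 = 7.5, pos_z_5 = 0.5, radius_5 = 1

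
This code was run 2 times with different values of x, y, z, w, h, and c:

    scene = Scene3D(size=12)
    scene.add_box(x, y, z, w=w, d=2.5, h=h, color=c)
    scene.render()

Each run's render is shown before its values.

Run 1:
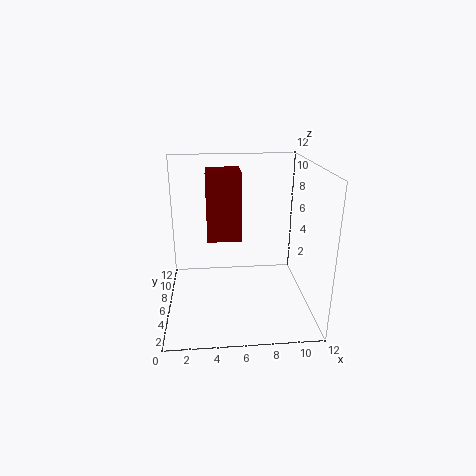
x = 3.5, y = 3, z = 7, w = 2.5, h = 5, c = 'maroon'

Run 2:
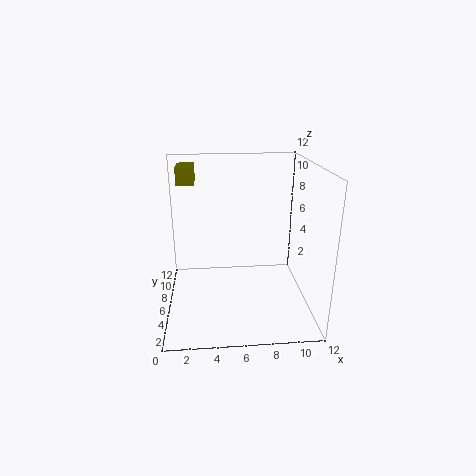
x = 1, y = 8, z = 10, w = 1.5, h = 1.5, c = 'olive'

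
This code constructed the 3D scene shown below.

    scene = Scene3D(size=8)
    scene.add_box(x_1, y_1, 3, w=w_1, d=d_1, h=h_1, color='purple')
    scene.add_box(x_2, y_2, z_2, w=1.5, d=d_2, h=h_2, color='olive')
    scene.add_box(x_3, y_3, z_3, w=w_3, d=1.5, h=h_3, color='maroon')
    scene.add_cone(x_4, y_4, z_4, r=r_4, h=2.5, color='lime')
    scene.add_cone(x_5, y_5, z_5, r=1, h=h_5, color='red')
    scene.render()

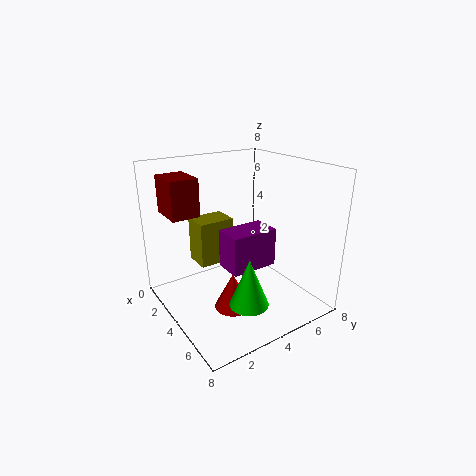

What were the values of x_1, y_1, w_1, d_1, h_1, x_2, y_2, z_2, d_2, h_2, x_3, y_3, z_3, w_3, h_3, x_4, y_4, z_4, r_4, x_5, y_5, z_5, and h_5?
x_1 = 4.5
y_1 = 2.5
w_1 = 1.5
d_1 = 2.5
h_1 = 2
x_2 = 2
y_2 = 2
z_2 = 2.5
d_2 = 2
h_2 = 2.5
x_3 = 1.5
y_3 = 0.5
z_3 = 5.5
w_3 = 2
h_3 = 2
x_4 = 6.5
y_4 = 3
z_4 = 1.5
r_4 = 1
x_5 = 5
y_5 = 3
z_5 = 0.5
h_5 = 2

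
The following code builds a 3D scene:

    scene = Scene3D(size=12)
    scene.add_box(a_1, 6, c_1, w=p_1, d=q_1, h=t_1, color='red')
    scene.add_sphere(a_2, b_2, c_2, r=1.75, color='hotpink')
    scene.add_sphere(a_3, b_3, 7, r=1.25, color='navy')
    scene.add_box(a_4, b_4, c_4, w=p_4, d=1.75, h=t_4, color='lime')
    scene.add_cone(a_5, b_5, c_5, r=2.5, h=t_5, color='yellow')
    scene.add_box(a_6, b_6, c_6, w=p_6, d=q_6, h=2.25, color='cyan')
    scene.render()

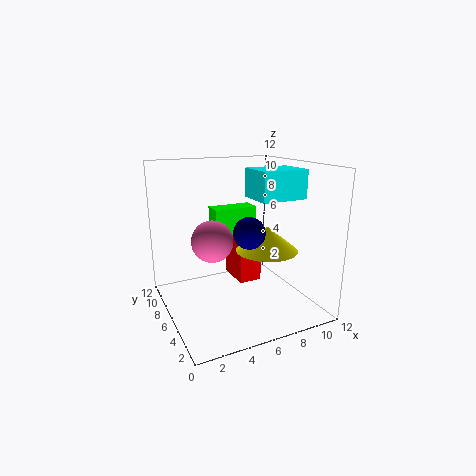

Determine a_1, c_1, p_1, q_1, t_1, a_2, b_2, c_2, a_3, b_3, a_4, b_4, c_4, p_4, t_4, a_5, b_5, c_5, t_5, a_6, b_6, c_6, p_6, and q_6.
a_1 = 6.25; c_1 = 1.75; p_1 = 2; q_1 = 3.25; t_1 = 5; a_2 = 4; b_2 = 6.75; c_2 = 5.75; a_3 = 6; b_3 = 4; a_4 = 4.5; b_4 = 7; c_4 = 5.75; p_4 = 3.75; t_4 = 2.5; a_5 = 7.75; b_5 = 4.25; c_5 = 5.25; t_5 = 2; a_6 = 6.5; b_6 = 2.75; c_6 = 9.5; p_6 = 3.75; q_6 = 3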